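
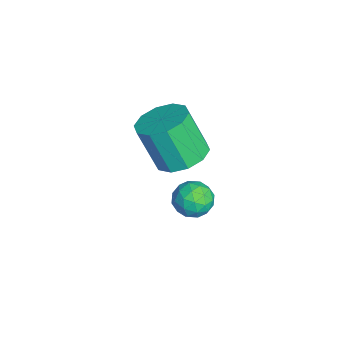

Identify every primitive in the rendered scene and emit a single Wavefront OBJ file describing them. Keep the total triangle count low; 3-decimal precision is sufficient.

v -2.932 2.041 1.812
v -2.342 2.602 2.173
v -2.698 1.999 3.689
v -3.288 1.439 3.328
v -2.831 2.855 2.159
v -3.187 2.252 3.675
v -3.358 2.797 2.012
v -3.714 2.194 3.528
v -3.722 2.451 1.789
v -4.078 1.848 3.305
v -3.785 1.948 1.575
v -4.141 1.345 3.091
v -3.522 1.481 1.451
v -3.878 0.878 2.967
v -3.033 1.228 1.465
v -3.389 0.625 2.981
v -2.506 1.286 1.612
v -2.862 0.683 3.128
v -2.142 1.632 1.835
v -2.498 1.029 3.351
v -2.079 2.135 2.049
v -2.435 1.532 3.565
v 0.082 2.672 2.98
v 0.638 2.36 3.115
v -0.358 1.76 2.685
v 0.198 1.448 2.82
v -0.161 1.698 3.303
v 0.111 2.261 3.486
v 0.169 1.859 2.314
v 0.441 2.422 2.497
v 0.692 1.857 2.703
v 0.488 1.758 3.315
v -0.208 2.362 2.485
v -0.412 2.263 3.097
v 0.399 2.596 3.073
v -0.119 1.524 2.727
v -0.33 1.671 3.011
v -0.003 1.487 3.09
v 0.089 2.538 3.291
v 0.416 2.354 3.371
v -0.054 1.966 3.481
v -0.136 1.766 2.429
v 0.191 1.582 2.509
v 0.283 2.633 2.71
v 0.61 2.449 2.789
v 0.334 2.154 2.319
v 0.757 2.117 2.911
v 0.498 1.581 2.737
v 0.481 1.822 2.44
v 0.641 2.153 2.547
v 0.638 2.058 3.27
v 0.378 1.522 3.096
v 0.168 1.669 3.381
v 0.328 2.001 3.488
v 0.669 1.763 3.028
v -0.098 2.598 2.704
v -0.358 2.062 2.53
v -0.048 2.119 2.312
v 0.112 2.451 2.419
v -0.218 2.539 3.063
v -0.477 2.003 2.889
v -0.361 1.967 3.253
v -0.201 2.298 3.36
v -0.389 2.357 2.772
f 2 1 5
f 2 5 3
f 3 5 6
f 3 6 4
f 5 1 7
f 5 7 6
f 6 7 8
f 6 8 4
f 7 1 9
f 7 9 8
f 8 9 10
f 8 10 4
f 9 1 11
f 9 11 10
f 10 11 12
f 10 12 4
f 11 1 13
f 11 13 12
f 12 13 14
f 12 14 4
f 13 1 15
f 13 15 14
f 14 15 16
f 14 16 4
f 15 1 17
f 15 17 16
f 16 17 18
f 16 18 4
f 17 1 19
f 17 19 18
f 18 19 20
f 18 20 4
f 19 1 21
f 19 21 20
f 20 21 22
f 20 22 4
f 21 1 2
f 21 2 22
f 22 2 3
f 22 3 4
f 23 60 39
f 60 34 63
f 39 63 28
f 60 63 39
f 23 39 35
f 39 28 40
f 35 40 24
f 39 40 35
f 23 35 44
f 35 24 45
f 44 45 30
f 35 45 44
f 23 44 56
f 44 30 59
f 56 59 33
f 44 59 56
f 23 56 60
f 56 33 64
f 60 64 34
f 56 64 60
f 24 40 51
f 40 28 54
f 51 54 32
f 40 54 51
f 28 63 41
f 63 34 62
f 41 62 27
f 63 62 41
f 34 64 61
f 64 33 57
f 61 57 25
f 64 57 61
f 33 59 58
f 59 30 46
f 58 46 29
f 59 46 58
f 30 45 50
f 45 24 47
f 50 47 31
f 45 47 50
f 26 52 38
f 52 32 53
f 38 53 27
f 52 53 38
f 26 38 36
f 38 27 37
f 36 37 25
f 38 37 36
f 26 36 43
f 36 25 42
f 43 42 29
f 36 42 43
f 26 43 48
f 43 29 49
f 48 49 31
f 43 49 48
f 26 48 52
f 48 31 55
f 52 55 32
f 48 55 52
f 27 53 41
f 53 32 54
f 41 54 28
f 53 54 41
f 25 37 61
f 37 27 62
f 61 62 34
f 37 62 61
f 29 42 58
f 42 25 57
f 58 57 33
f 42 57 58
f 31 49 50
f 49 29 46
f 50 46 30
f 49 46 50
f 32 55 51
f 55 31 47
f 51 47 24
f 55 47 51



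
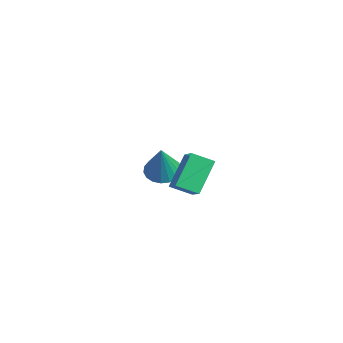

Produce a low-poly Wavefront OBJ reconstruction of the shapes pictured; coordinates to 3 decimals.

v -0.076 1.118 1.07
v 0.455 0.768 0.828
v 0.376 0.822 2.49
v 0.565 1.049 0.852
v 0.548 1.343 0.918
v 0.408 1.593 1.015
v 0.172 1.749 1.123
v -0.113 1.78 1.22
v -0.391 1.68 1.287
v -0.606 1.469 1.311
v -0.716 1.188 1.287
v -0.699 0.893 1.221
v -0.559 0.643 1.124
v -0.323 0.487 1.016
v -0.038 0.456 0.919
v 0.24 0.556 0.852
v 3.565 -0.557 3.111
v 4.484 -0.8 3.827
v 3.045 0.303 4.07
v 3.964 0.06 4.787
v 3.996 0.08 2.773
v 4.915 -0.163 3.49
v 3.476 0.94 3.733
v 4.395 0.697 4.449
f 2 1 4
f 2 4 3
f 4 1 5
f 4 5 3
f 5 1 6
f 5 6 3
f 6 1 7
f 6 7 3
f 7 1 8
f 7 8 3
f 8 1 9
f 8 9 3
f 9 1 10
f 9 10 3
f 10 1 11
f 10 11 3
f 11 1 12
f 11 12 3
f 12 1 13
f 12 13 3
f 13 1 14
f 13 14 3
f 14 1 15
f 14 15 3
f 15 1 16
f 15 16 3
f 16 1 2
f 16 2 3
f 18 20 17
f 21 18 17
f 17 20 19
f 19 21 17
f 18 24 20
f 22 18 21
f 22 24 18
f 20 24 19
f 23 21 19
f 19 24 23
f 23 22 21
f 24 22 23



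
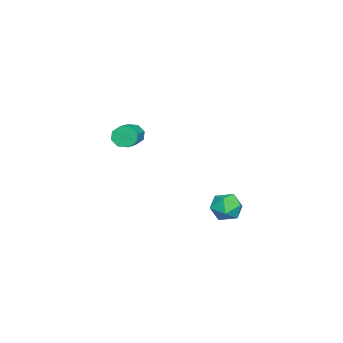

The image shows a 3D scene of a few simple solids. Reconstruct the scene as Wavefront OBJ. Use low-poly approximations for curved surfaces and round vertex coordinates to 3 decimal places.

v 2.772 3.438 2.287
v 3.111 3.791 2.851
v 3.829 3.349 1.709
v 4.168 3.702 2.273
v 3.9 3.012 2.371
v 3.246 3.067 2.728
v 3.694 4.073 1.832
v 3.04 4.128 2.189
v 3.68 4.183 2.57
v 3.807 3.527 2.903
v 3.133 3.613 1.657
v 3.26 2.957 1.99
v -2.474 -1.896 3.031
v -2.268 -2.127 2.529
v -0.661 -1.996 3.127
v -0.866 -1.764 3.629
v -2.298 -1.677 2.512
v -0.691 -1.545 3.11
v -2.432 -1.355 2.799
v -0.824 -1.223 3.397
v -2.59 -1.35 3.222
v -0.982 -1.218 3.82
v -2.679 -1.664 3.533
v -1.072 -1.533 4.131
v -2.649 -2.115 3.55
v -1.042 -1.983 4.148
v -2.516 -2.437 3.263
v -0.908 -2.305 3.861
v -2.358 -2.442 2.84
v -0.75 -2.31 3.438
f 1 12 6
f 1 6 2
f 1 2 8
f 1 8 11
f 1 11 12
f 2 6 10
f 6 12 5
f 12 11 3
f 11 8 7
f 8 2 9
f 4 10 5
f 4 5 3
f 4 3 7
f 4 7 9
f 4 9 10
f 5 10 6
f 3 5 12
f 7 3 11
f 9 7 8
f 10 9 2
f 14 13 17
f 14 17 15
f 15 17 18
f 15 18 16
f 17 13 19
f 17 19 18
f 18 19 20
f 18 20 16
f 19 13 21
f 19 21 20
f 20 21 22
f 20 22 16
f 21 13 23
f 21 23 22
f 22 23 24
f 22 24 16
f 23 13 25
f 23 25 24
f 24 25 26
f 24 26 16
f 25 13 27
f 25 27 26
f 26 27 28
f 26 28 16
f 27 13 29
f 27 29 28
f 28 29 30
f 28 30 16
f 29 13 14
f 29 14 30
f 30 14 15
f 30 15 16



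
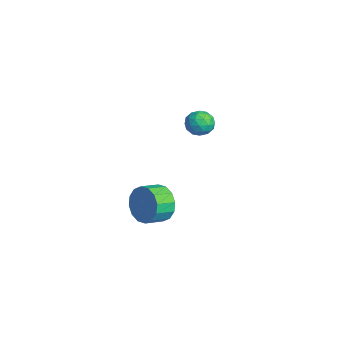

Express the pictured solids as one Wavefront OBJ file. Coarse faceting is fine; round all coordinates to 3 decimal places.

v -4.115 1.239 1.327
v -3.634 1.922 1.425
v -3.006 0.498 1.055
v -2.525 1.181 1.153
v -2.91 0.839 1.818
v -3.596 1.297 1.986
v -3.044 1.123 0.494
v -3.73 1.581 0.662
v -2.973 1.851 0.91
v -2.89 1.675 1.729
v -3.75 0.745 0.751
v -3.667 0.569 1.57
v -3.972 1.645 1.399
v -2.668 0.775 1.081
v -2.894 0.573 1.471
v -2.612 0.975 1.529
v -3.949 1.278 1.729
v -3.667 1.68 1.787
v -3.241 1.043 2.018
v -2.973 0.74 0.693
v -2.691 1.142 0.751
v -4.028 1.445 0.951
v -3.746 1.847 1.009
v -3.399 1.377 0.462
v -3.301 2.005 1.155
v -2.649 1.57 0.995
v -2.954 1.536 0.608
v -3.357 1.805 0.706
v -3.252 1.902 1.636
v -2.6 1.466 1.476
v -2.826 1.265 1.867
v -3.229 1.534 1.966
v -2.863 1.86 1.333
v -4.04 0.954 1.004
v -3.388 0.518 0.844
v -3.411 0.886 0.514
v -3.814 1.155 0.613
v -3.991 0.85 1.485
v -3.339 0.415 1.325
v -3.283 0.615 1.774
v -3.686 0.884 1.872
v -3.777 0.56 1.147
v 2.765 -2.553 0.16
v 3.377 -2.613 -0.728
v 3.747 -3.587 -0.408
v 3.135 -3.527 0.48
v 3.701 -2.365 -0.346
v 4.07 -3.339 -0.025
v 3.774 -2.167 0.172
v 4.143 -3.141 0.492
v 3.576 -2.072 0.686
v 3.946 -3.046 1.007
v 3.162 -2.106 1.06
v 3.531 -3.081 1.38
v 2.641 -2.26 1.192
v 3.01 -3.235 1.512
v 2.153 -2.493 1.048
v 2.523 -3.467 1.368
v 1.83 -2.741 0.665
v 2.199 -3.715 0.986
v 1.757 -2.939 0.148
v 2.126 -3.913 0.468
v 1.954 -3.034 -0.367
v 2.324 -4.008 -0.046
v 2.369 -2.999 -0.74
v 2.738 -3.974 -0.42
v 2.89 -2.845 -0.872
v 3.259 -3.82 -0.552
f 1 38 17
f 38 12 41
f 17 41 6
f 38 41 17
f 1 17 13
f 17 6 18
f 13 18 2
f 17 18 13
f 1 13 22
f 13 2 23
f 22 23 8
f 13 23 22
f 1 22 34
f 22 8 37
f 34 37 11
f 22 37 34
f 1 34 38
f 34 11 42
f 38 42 12
f 34 42 38
f 2 18 29
f 18 6 32
f 29 32 10
f 18 32 29
f 6 41 19
f 41 12 40
f 19 40 5
f 41 40 19
f 12 42 39
f 42 11 35
f 39 35 3
f 42 35 39
f 11 37 36
f 37 8 24
f 36 24 7
f 37 24 36
f 8 23 28
f 23 2 25
f 28 25 9
f 23 25 28
f 4 30 16
f 30 10 31
f 16 31 5
f 30 31 16
f 4 16 14
f 16 5 15
f 14 15 3
f 16 15 14
f 4 14 21
f 14 3 20
f 21 20 7
f 14 20 21
f 4 21 26
f 21 7 27
f 26 27 9
f 21 27 26
f 4 26 30
f 26 9 33
f 30 33 10
f 26 33 30
f 5 31 19
f 31 10 32
f 19 32 6
f 31 32 19
f 3 15 39
f 15 5 40
f 39 40 12
f 15 40 39
f 7 20 36
f 20 3 35
f 36 35 11
f 20 35 36
f 9 27 28
f 27 7 24
f 28 24 8
f 27 24 28
f 10 33 29
f 33 9 25
f 29 25 2
f 33 25 29
f 44 43 47
f 44 47 45
f 45 47 48
f 45 48 46
f 47 43 49
f 47 49 48
f 48 49 50
f 48 50 46
f 49 43 51
f 49 51 50
f 50 51 52
f 50 52 46
f 51 43 53
f 51 53 52
f 52 53 54
f 52 54 46
f 53 43 55
f 53 55 54
f 54 55 56
f 54 56 46
f 55 43 57
f 55 57 56
f 56 57 58
f 56 58 46
f 57 43 59
f 57 59 58
f 58 59 60
f 58 60 46
f 59 43 61
f 59 61 60
f 60 61 62
f 60 62 46
f 61 43 63
f 61 63 62
f 62 63 64
f 62 64 46
f 63 43 65
f 63 65 64
f 64 65 66
f 64 66 46
f 65 43 67
f 65 67 66
f 66 67 68
f 66 68 46
f 67 43 44
f 67 44 68
f 68 44 45
f 68 45 46



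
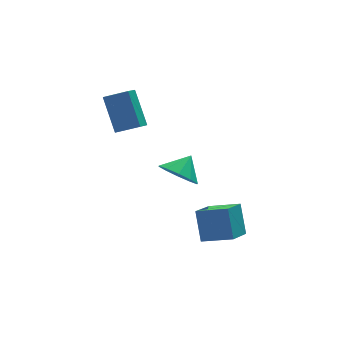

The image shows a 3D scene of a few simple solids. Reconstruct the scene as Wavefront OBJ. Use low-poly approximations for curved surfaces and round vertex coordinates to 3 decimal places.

v -0.092 2.303 2.267
v -0.252 3.679 3.924
v -1.185 2.844 1.712
v -1.344 4.221 3.369
v 0.464 2.939 1.791
v 0.305 4.316 3.448
v -0.628 3.481 1.236
v -0.788 4.857 2.893
v 1.379 -2.256 -3.088
v 1.444 -1.286 -1.645
v 2.43 -1.19 -3.851
v 2.494 -0.22 -2.408
v 2.666 -3.14 -2.552
v 2.73 -2.17 -1.109
v 3.716 -2.074 -3.315
v 3.781 -1.104 -1.872
v 0.628 -1.136 1.118
v 1.275 -0.88 0.292
v 1.452 -0.624 1.922
v 0.858 -0.369 0.393
v 0.354 -0.15 0.772
v -0.046 -0.308 1.282
v -0.189 -0.782 1.73
v -0.019 -1.391 1.944
v 0.397 -1.903 1.843
v 0.902 -2.121 1.464
v 1.302 -1.964 0.954
v 1.444 -1.49 0.506
f 2 4 1
f 5 2 1
f 1 4 3
f 3 5 1
f 2 8 4
f 6 2 5
f 6 8 2
f 4 8 3
f 7 5 3
f 3 8 7
f 7 6 5
f 8 6 7
f 10 12 9
f 13 10 9
f 9 12 11
f 11 13 9
f 10 16 12
f 14 10 13
f 14 16 10
f 12 16 11
f 15 13 11
f 11 16 15
f 15 14 13
f 16 14 15
f 18 17 20
f 18 20 19
f 20 17 21
f 20 21 19
f 21 17 22
f 21 22 19
f 22 17 23
f 22 23 19
f 23 17 24
f 23 24 19
f 24 17 25
f 24 25 19
f 25 17 26
f 25 26 19
f 26 17 27
f 26 27 19
f 27 17 28
f 27 28 19
f 28 17 18
f 28 18 19



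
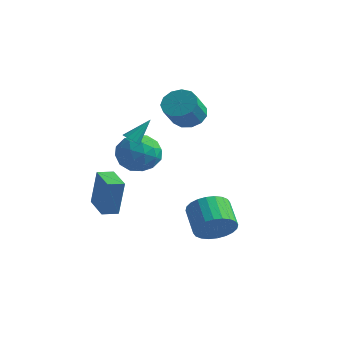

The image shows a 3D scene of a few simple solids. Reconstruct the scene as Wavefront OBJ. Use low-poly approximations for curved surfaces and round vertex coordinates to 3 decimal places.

v 2.603 -0.557 -2.701
v 3.338 0.232 -2.482
v 2.193 1.045 -1.561
v 1.457 0.257 -1.779
v 3.157 0.383 -2.841
v 2.012 1.196 -1.919
v 2.892 0.391 -3.178
v 1.747 1.205 -2.257
v 2.583 0.255 -3.443
v 1.437 1.069 -2.521
v 2.276 -0.004 -3.594
v 1.131 0.809 -2.673
v 2.02 -0.348 -3.61
v 0.874 0.465 -2.689
v 1.852 -0.724 -3.487
v 0.706 0.09 -2.566
v 1.798 -1.074 -3.244
v 0.653 -0.26 -2.323
v 1.867 -1.345 -2.919
v 0.722 -0.532 -1.998
v 2.048 -1.496 -2.561
v 0.903 -0.683 -1.639
v 2.313 -1.505 -2.223
v 1.168 -0.691 -1.302
v 2.623 -1.369 -1.959
v 1.477 -0.555 -1.037
v 2.929 -1.109 -1.807
v 1.784 -0.296 -0.886
v 3.186 -0.765 -1.791
v 2.04 0.048 -0.87
v 3.354 -0.39 -1.914
v 2.208 0.424 -0.993
v 3.407 -0.04 -2.157
v 2.262 0.774 -1.236
v -2.399 3.489 2.648
v -1.499 3.373 2.279
v -1.18 2.214 3.424
v -2.081 2.331 3.792
v -1.459 3.765 2.665
v -1.14 2.606 3.81
v -1.718 4.07 3.046
v -1.399 2.911 4.191
v -2.193 4.191 3.3
v -1.874 3.032 4.445
v -2.733 4.089 3.347
v -2.415 2.93 4.492
v -3.168 3.796 3.172
v -2.849 2.638 4.317
v -3.359 3.407 2.831
v -3.04 2.248 3.976
v -3.245 3.043 2.431
v -2.926 1.884 3.576
v -2.862 2.821 2.1
v -2.543 1.662 3.245
v -2.333 2.812 1.943
v -2.014 1.653 3.088
v -1.825 3.017 2.009
v -1.506 1.858 3.154
v -4.088 0.436 0.054
v -3.049 1.036 -0.335
v -3.071 -0.276 1.675
v -2.032 0.324 1.286
v -3.022 0.984 1.706
v -3.65 1.424 0.704
v -2.47 -0.664 0.636
v -3.098 -0.224 -0.366
v -2.048 0.357 0.025
v -2.39 1.375 0.687
v -3.73 -0.615 0.653
v -4.072 0.403 1.315
v -3.658 0.798 -0.283
v -2.462 -0.038 1.623
v -3.044 0.349 1.87
v -2.433 0.702 1.641
v -4.011 1.026 0.328
v -3.401 1.379 0.1
v -3.385 1.349 1.299
v -2.719 -0.619 1.24
v -2.109 -0.266 1.012
v -3.687 0.058 -0.301
v -3.076 0.411 -0.53
v -2.735 -0.589 0.041
v -2.459 0.752 -0.3
v -1.861 0.334 0.653
v -2.118 -0.247 0.271
v -2.488 0.011 -0.318
v -2.66 1.351 0.089
v -2.062 0.932 1.042
v -2.644 1.32 1.289
v -3.013 1.579 0.7
v -2.071 0.951 0.301
v -4.058 -0.172 0.298
v -3.46 -0.591 1.251
v -3.107 -0.819 0.64
v -3.476 -0.56 0.051
v -4.259 0.426 0.687
v -3.661 0.008 1.64
v -3.632 0.749 1.658
v -4.002 1.007 1.069
v -4.049 -0.191 1.039
v -1.696 -1.714 2.465
v -1.352 -2.056 2.622
v -1.284 -0.766 3.635
v -1.217 -1.885 2.435
v -1.233 -1.659 2.258
v -1.396 -1.451 2.147
v -1.655 -1.326 2.137
v -1.927 -1.324 2.231
v -2.125 -1.446 2.399
v -2.187 -1.653 2.589
v -2.093 -1.879 2.739
v -1.873 -2.053 2.803
v -1.597 -2.119 2.759
v -3.021 -3.176 -1.556
v -2.661 -3.12 0.492
v -2.616 -2.411 -1.648
v -2.256 -2.356 0.4
v -1.624 -3.944 -1.78
v -1.264 -3.889 0.268
v -1.219 -3.18 -1.872
v -0.859 -3.124 0.176
f 2 1 5
f 2 5 3
f 3 5 6
f 3 6 4
f 5 1 7
f 5 7 6
f 6 7 8
f 6 8 4
f 7 1 9
f 7 9 8
f 8 9 10
f 8 10 4
f 9 1 11
f 9 11 10
f 10 11 12
f 10 12 4
f 11 1 13
f 11 13 12
f 12 13 14
f 12 14 4
f 13 1 15
f 13 15 14
f 14 15 16
f 14 16 4
f 15 1 17
f 15 17 16
f 16 17 18
f 16 18 4
f 17 1 19
f 17 19 18
f 18 19 20
f 18 20 4
f 19 1 21
f 19 21 20
f 20 21 22
f 20 22 4
f 21 1 23
f 21 23 22
f 22 23 24
f 22 24 4
f 23 1 25
f 23 25 24
f 24 25 26
f 24 26 4
f 25 1 27
f 25 27 26
f 26 27 28
f 26 28 4
f 27 1 29
f 27 29 28
f 28 29 30
f 28 30 4
f 29 1 31
f 29 31 30
f 30 31 32
f 30 32 4
f 31 1 33
f 31 33 32
f 32 33 34
f 32 34 4
f 33 1 2
f 33 2 34
f 34 2 3
f 34 3 4
f 36 35 39
f 36 39 37
f 37 39 40
f 37 40 38
f 39 35 41
f 39 41 40
f 40 41 42
f 40 42 38
f 41 35 43
f 41 43 42
f 42 43 44
f 42 44 38
f 43 35 45
f 43 45 44
f 44 45 46
f 44 46 38
f 45 35 47
f 45 47 46
f 46 47 48
f 46 48 38
f 47 35 49
f 47 49 48
f 48 49 50
f 48 50 38
f 49 35 51
f 49 51 50
f 50 51 52
f 50 52 38
f 51 35 53
f 51 53 52
f 52 53 54
f 52 54 38
f 53 35 55
f 53 55 54
f 54 55 56
f 54 56 38
f 55 35 57
f 55 57 56
f 56 57 58
f 56 58 38
f 57 35 36
f 57 36 58
f 58 36 37
f 58 37 38
f 59 96 75
f 96 70 99
f 75 99 64
f 96 99 75
f 59 75 71
f 75 64 76
f 71 76 60
f 75 76 71
f 59 71 80
f 71 60 81
f 80 81 66
f 71 81 80
f 59 80 92
f 80 66 95
f 92 95 69
f 80 95 92
f 59 92 96
f 92 69 100
f 96 100 70
f 92 100 96
f 60 76 87
f 76 64 90
f 87 90 68
f 76 90 87
f 64 99 77
f 99 70 98
f 77 98 63
f 99 98 77
f 70 100 97
f 100 69 93
f 97 93 61
f 100 93 97
f 69 95 94
f 95 66 82
f 94 82 65
f 95 82 94
f 66 81 86
f 81 60 83
f 86 83 67
f 81 83 86
f 62 88 74
f 88 68 89
f 74 89 63
f 88 89 74
f 62 74 72
f 74 63 73
f 72 73 61
f 74 73 72
f 62 72 79
f 72 61 78
f 79 78 65
f 72 78 79
f 62 79 84
f 79 65 85
f 84 85 67
f 79 85 84
f 62 84 88
f 84 67 91
f 88 91 68
f 84 91 88
f 63 89 77
f 89 68 90
f 77 90 64
f 89 90 77
f 61 73 97
f 73 63 98
f 97 98 70
f 73 98 97
f 65 78 94
f 78 61 93
f 94 93 69
f 78 93 94
f 67 85 86
f 85 65 82
f 86 82 66
f 85 82 86
f 68 91 87
f 91 67 83
f 87 83 60
f 91 83 87
f 102 101 104
f 102 104 103
f 104 101 105
f 104 105 103
f 105 101 106
f 105 106 103
f 106 101 107
f 106 107 103
f 107 101 108
f 107 108 103
f 108 101 109
f 108 109 103
f 109 101 110
f 109 110 103
f 110 101 111
f 110 111 103
f 111 101 112
f 111 112 103
f 112 101 113
f 112 113 103
f 113 101 102
f 113 102 103
f 115 117 114
f 118 115 114
f 114 117 116
f 116 118 114
f 115 121 117
f 119 115 118
f 119 121 115
f 117 121 116
f 120 118 116
f 116 121 120
f 120 119 118
f 121 119 120



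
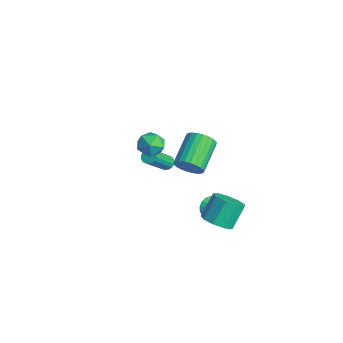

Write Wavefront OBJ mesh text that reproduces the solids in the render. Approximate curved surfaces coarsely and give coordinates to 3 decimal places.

v -0.27 0.433 -3.994
v 0.049 0.093 -4.569
v 0.73 0.747 -3.626
v -0.011 0.421 -4.687
v -0.13 0.752 -4.646
v -0.281 1.01 -4.456
v -0.43 1.136 -4.16
v -0.541 1.1 -3.826
v -0.591 0.912 -3.53
v -0.567 0.614 -3.341
v -0.475 0.274 -3.301
v -0.335 -0.029 -3.419
v -0.181 -0.227 -3.67
v -0.047 -0.273 -3.994
v 0.036 -0.158 -4.319
v 0.898 -2.761 3.847
v 1.27 -3.141 3.142
v 0.79 -4.039 4.478
v 1.162 -4.419 3.773
v 1.643 -3.895 4.297
v 1.709 -3.105 3.907
v 0.351 -4.075 3.713
v 0.417 -3.285 3.323
v 0.932 -3.953 3.059
v 1.73 -3.842 3.42
v 0.33 -3.338 4.2
v 1.128 -3.227 4.561
v 2.421 -0.289 -2.859
v 3.055 -0.796 -2.311
v 2.633 0.101 -0.992
v 1.999 0.609 -1.541
v 3.359 -0.262 -2.577
v 2.937 0.636 -1.259
v 3.224 0.26 -2.976
v 2.802 1.158 -1.657
v 2.714 0.525 -3.32
v 2.292 1.423 -2.001
v 2.066 0.409 -3.448
v 1.644 1.307 -2.13
v 1.585 -0.033 -3.301
v 1.162 0.864 -1.983
v 1.494 -0.595 -2.947
v 1.072 0.302 -1.629
v 1.838 -1.014 -2.552
v 1.416 -0.117 -1.234
v 2.454 -1.093 -2.301
v 2.032 -0.196 -0.982
v -4.027 -0.689 -2.709
v -3.744 -0.939 -3.052
v -3.09 -2.281 -1.533
v -3.373 -2.031 -1.191
v -3.584 -0.751 -2.955
v -2.931 -2.094 -1.437
v -3.544 -0.548 -2.793
v -2.89 -1.89 -1.274
v -3.633 -0.382 -2.608
v -2.979 -1.724 -1.089
v -3.827 -0.298 -2.45
v -3.173 -1.64 -0.931
v -4.075 -0.319 -2.362
v -3.421 -1.661 -0.843
v -4.31 -0.439 -2.367
v -3.656 -1.781 -0.848
v -4.469 -0.626 -2.463
v -3.816 -1.969 -0.945
v -4.51 -0.83 -2.626
v -3.856 -2.172 -1.107
v -4.421 -0.996 -2.811
v -3.767 -2.338 -1.292
v -4.227 -1.08 -2.969
v -3.573 -2.422 -1.45
v -3.979 -1.059 -3.057
v -3.325 -2.401 -1.538
v 2.579 -2.053 2.607
v 3.017 -2.144 3.341
v 1.7 -0.858 4.287
v 1.261 -0.767 3.553
v 3.174 -1.881 3.203
v 1.857 -0.595 4.149
v 3.241 -1.645 2.974
v 1.923 -0.359 3.92
v 3.206 -1.471 2.69
v 1.889 -0.185 3.636
v 3.076 -1.385 2.392
v 1.759 -0.099 3.338
v 2.871 -1.401 2.128
v 1.553 -0.115 3.074
v 2.62 -1.517 1.936
v 1.303 -0.231 2.882
v 2.364 -1.714 1.847
v 1.046 -0.428 2.793
v 2.14 -1.962 1.873
v 0.823 -0.676 2.819
v 1.983 -2.225 2.011
v 0.666 -0.939 2.957
v 1.917 -2.461 2.24
v 0.599 -1.175 3.186
v 1.951 -2.635 2.524
v 0.634 -1.349 3.47
v 2.081 -2.721 2.822
v 0.764 -1.435 3.768
v 2.287 -2.705 3.086
v 0.969 -1.419 4.032
v 2.537 -2.589 3.278
v 1.22 -1.303 4.224
v 2.794 -2.392 3.367
v 1.476 -1.106 4.313
f 2 1 4
f 2 4 3
f 4 1 5
f 4 5 3
f 5 1 6
f 5 6 3
f 6 1 7
f 6 7 3
f 7 1 8
f 7 8 3
f 8 1 9
f 8 9 3
f 9 1 10
f 9 10 3
f 10 1 11
f 10 11 3
f 11 1 12
f 11 12 3
f 12 1 13
f 12 13 3
f 13 1 14
f 13 14 3
f 14 1 15
f 14 15 3
f 15 1 2
f 15 2 3
f 16 27 21
f 16 21 17
f 16 17 23
f 16 23 26
f 16 26 27
f 17 21 25
f 21 27 20
f 27 26 18
f 26 23 22
f 23 17 24
f 19 25 20
f 19 20 18
f 19 18 22
f 19 22 24
f 19 24 25
f 20 25 21
f 18 20 27
f 22 18 26
f 24 22 23
f 25 24 17
f 29 28 32
f 29 32 30
f 30 32 33
f 30 33 31
f 32 28 34
f 32 34 33
f 33 34 35
f 33 35 31
f 34 28 36
f 34 36 35
f 35 36 37
f 35 37 31
f 36 28 38
f 36 38 37
f 37 38 39
f 37 39 31
f 38 28 40
f 38 40 39
f 39 40 41
f 39 41 31
f 40 28 42
f 40 42 41
f 41 42 43
f 41 43 31
f 42 28 44
f 42 44 43
f 43 44 45
f 43 45 31
f 44 28 46
f 44 46 45
f 45 46 47
f 45 47 31
f 46 28 29
f 46 29 47
f 47 29 30
f 47 30 31
f 49 48 52
f 49 52 50
f 50 52 53
f 50 53 51
f 52 48 54
f 52 54 53
f 53 54 55
f 53 55 51
f 54 48 56
f 54 56 55
f 55 56 57
f 55 57 51
f 56 48 58
f 56 58 57
f 57 58 59
f 57 59 51
f 58 48 60
f 58 60 59
f 59 60 61
f 59 61 51
f 60 48 62
f 60 62 61
f 61 62 63
f 61 63 51
f 62 48 64
f 62 64 63
f 63 64 65
f 63 65 51
f 64 48 66
f 64 66 65
f 65 66 67
f 65 67 51
f 66 48 68
f 66 68 67
f 67 68 69
f 67 69 51
f 68 48 70
f 68 70 69
f 69 70 71
f 69 71 51
f 70 48 72
f 70 72 71
f 71 72 73
f 71 73 51
f 72 48 49
f 72 49 73
f 73 49 50
f 73 50 51
f 75 74 78
f 75 78 76
f 76 78 79
f 76 79 77
f 78 74 80
f 78 80 79
f 79 80 81
f 79 81 77
f 80 74 82
f 80 82 81
f 81 82 83
f 81 83 77
f 82 74 84
f 82 84 83
f 83 84 85
f 83 85 77
f 84 74 86
f 84 86 85
f 85 86 87
f 85 87 77
f 86 74 88
f 86 88 87
f 87 88 89
f 87 89 77
f 88 74 90
f 88 90 89
f 89 90 91
f 89 91 77
f 90 74 92
f 90 92 91
f 91 92 93
f 91 93 77
f 92 74 94
f 92 94 93
f 93 94 95
f 93 95 77
f 94 74 96
f 94 96 95
f 95 96 97
f 95 97 77
f 96 74 98
f 96 98 97
f 97 98 99
f 97 99 77
f 98 74 100
f 98 100 99
f 99 100 101
f 99 101 77
f 100 74 102
f 100 102 101
f 101 102 103
f 101 103 77
f 102 74 104
f 102 104 103
f 103 104 105
f 103 105 77
f 104 74 106
f 104 106 105
f 105 106 107
f 105 107 77
f 106 74 75
f 106 75 107
f 107 75 76
f 107 76 77



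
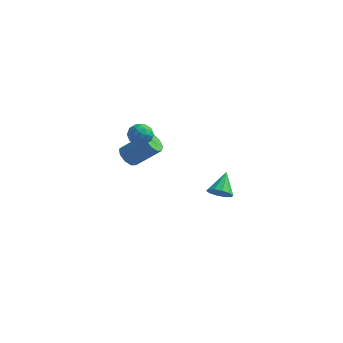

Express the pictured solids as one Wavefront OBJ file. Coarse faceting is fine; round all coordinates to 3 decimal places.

v -2.66 0.362 2.208
v -2.245 0.039 1.635
v -3.715 0.181 1.545
v -3.3 -0.142 0.972
v -3.377 -0.511 1.653
v -2.725 -0.399 2.062
v -3.235 0.619 1.118
v -2.583 0.731 1.527
v -2.6 0.198 0.961
v -2.688 -0.501 1.292
v -3.272 0.721 1.888
v -3.36 0.022 2.219
v -2.36 0.216 1.979
v -3.6 0.004 1.201
v -3.646 -0.213 1.601
v -3.402 -0.403 1.264
v -2.642 -0.041 2.231
v -2.398 -0.231 1.894
v -3.063 -0.555 1.905
v -3.562 0.451 1.286
v -3.318 0.261 0.949
v -2.558 0.623 1.916
v -2.314 0.433 1.579
v -2.897 0.775 1.275
v -2.325 0.12 1.246
v -2.945 0.013 0.857
v -2.907 0.461 0.943
v -2.523 0.527 1.183
v -2.376 -0.291 1.441
v -2.997 -0.397 1.052
v -3.042 -0.614 1.452
v -2.658 -0.549 1.692
v -2.585 -0.198 1.045
v -2.963 0.617 2.128
v -3.584 0.511 1.739
v -3.302 0.769 1.488
v -2.918 0.834 1.728
v -3.015 0.207 2.323
v -3.635 0.1 1.934
v -3.437 -0.307 1.997
v -3.053 -0.241 2.237
v -3.375 0.418 2.135
v -4.681 2.137 -1.997
v -4.294 2.525 -2.539
v -2.872 2.97 -1.204
v -3.259 2.583 -0.663
v -4.628 2.847 -2.29
v -3.206 3.293 -0.956
v -4.987 2.838 -1.905
v -3.565 3.283 -0.571
v -5.203 2.501 -1.562
v -3.781 2.946 -0.228
v -5.174 1.993 -1.423
v -3.752 2.439 -0.089
v -4.915 1.554 -1.553
v -3.493 1.999 -0.219
v -4.546 1.387 -1.89
v -3.124 1.832 -0.556
v -4.241 1.571 -2.277
v -2.819 2.017 -0.943
v -4.141 2.021 -2.534
v -2.719 2.466 -1.199
v 3.262 -3.726 1.034
v 3.574 -4.116 1.566
v 3.178 -2.574 1.926
v 3.901 -3.911 1.332
v 3.984 -3.636 0.985
v 3.791 -3.395 0.656
v 3.396 -3.281 0.471
v 2.949 -3.336 0.501
v 2.622 -3.541 0.735
v 2.539 -3.816 1.083
v 2.732 -4.057 1.412
v 3.127 -4.172 1.596
f 1 38 17
f 38 12 41
f 17 41 6
f 38 41 17
f 1 17 13
f 17 6 18
f 13 18 2
f 17 18 13
f 1 13 22
f 13 2 23
f 22 23 8
f 13 23 22
f 1 22 34
f 22 8 37
f 34 37 11
f 22 37 34
f 1 34 38
f 34 11 42
f 38 42 12
f 34 42 38
f 2 18 29
f 18 6 32
f 29 32 10
f 18 32 29
f 6 41 19
f 41 12 40
f 19 40 5
f 41 40 19
f 12 42 39
f 42 11 35
f 39 35 3
f 42 35 39
f 11 37 36
f 37 8 24
f 36 24 7
f 37 24 36
f 8 23 28
f 23 2 25
f 28 25 9
f 23 25 28
f 4 30 16
f 30 10 31
f 16 31 5
f 30 31 16
f 4 16 14
f 16 5 15
f 14 15 3
f 16 15 14
f 4 14 21
f 14 3 20
f 21 20 7
f 14 20 21
f 4 21 26
f 21 7 27
f 26 27 9
f 21 27 26
f 4 26 30
f 26 9 33
f 30 33 10
f 26 33 30
f 5 31 19
f 31 10 32
f 19 32 6
f 31 32 19
f 3 15 39
f 15 5 40
f 39 40 12
f 15 40 39
f 7 20 36
f 20 3 35
f 36 35 11
f 20 35 36
f 9 27 28
f 27 7 24
f 28 24 8
f 27 24 28
f 10 33 29
f 33 9 25
f 29 25 2
f 33 25 29
f 44 43 47
f 44 47 45
f 45 47 48
f 45 48 46
f 47 43 49
f 47 49 48
f 48 49 50
f 48 50 46
f 49 43 51
f 49 51 50
f 50 51 52
f 50 52 46
f 51 43 53
f 51 53 52
f 52 53 54
f 52 54 46
f 53 43 55
f 53 55 54
f 54 55 56
f 54 56 46
f 55 43 57
f 55 57 56
f 56 57 58
f 56 58 46
f 57 43 59
f 57 59 58
f 58 59 60
f 58 60 46
f 59 43 61
f 59 61 60
f 60 61 62
f 60 62 46
f 61 43 44
f 61 44 62
f 62 44 45
f 62 45 46
f 64 63 66
f 64 66 65
f 66 63 67
f 66 67 65
f 67 63 68
f 67 68 65
f 68 63 69
f 68 69 65
f 69 63 70
f 69 70 65
f 70 63 71
f 70 71 65
f 71 63 72
f 71 72 65
f 72 63 73
f 72 73 65
f 73 63 74
f 73 74 65
f 74 63 64
f 74 64 65



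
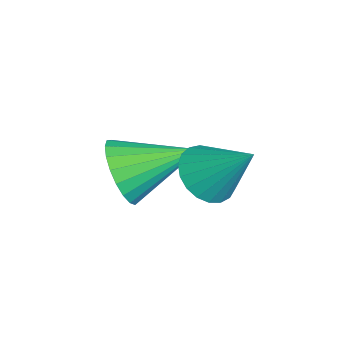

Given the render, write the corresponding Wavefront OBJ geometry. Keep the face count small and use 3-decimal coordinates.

v -1.572 -2.708 0.978
v -1.311 -2.97 1.596
v -1.568 -1.372 1.542
v -1.06 -2.906 1.444
v -0.899 -2.809 1.212
v -0.854 -2.694 0.939
v -0.933 -2.581 0.673
v -1.122 -2.491 0.46
v -1.39 -2.438 0.336
v -1.689 -2.431 0.324
v -1.968 -2.473 0.424
v -2.178 -2.555 0.621
v -2.284 -2.664 0.879
v -2.267 -2.78 1.154
v -2.129 -2.884 1.399
v -1.896 -2.957 1.571
v -1.606 -2.987 1.641
v -0.036 -1.325 2.126
v 0.188 -0.968 1.699
v 0.416 -0.615 2.954
v -0.037 -0.869 1.736
v -0.263 -0.848 1.841
v -0.449 -0.91 1.995
v -0.563 -1.043 2.172
v -0.587 -1.225 2.341
v -0.515 -1.425 2.473
v -0.36 -1.607 2.544
v -0.149 -1.74 2.544
v 0.081 -1.802 2.471
v 0.292 -1.781 2.338
v 0.445 -1.681 2.169
v 0.516 -1.519 1.992
v 0.491 -1.324 1.839
v 0.375 -1.129 1.735
f 2 1 4
f 2 4 3
f 4 1 5
f 4 5 3
f 5 1 6
f 5 6 3
f 6 1 7
f 6 7 3
f 7 1 8
f 7 8 3
f 8 1 9
f 8 9 3
f 9 1 10
f 9 10 3
f 10 1 11
f 10 11 3
f 11 1 12
f 11 12 3
f 12 1 13
f 12 13 3
f 13 1 14
f 13 14 3
f 14 1 15
f 14 15 3
f 15 1 16
f 15 16 3
f 16 1 17
f 16 17 3
f 17 1 2
f 17 2 3
f 19 18 21
f 19 21 20
f 21 18 22
f 21 22 20
f 22 18 23
f 22 23 20
f 23 18 24
f 23 24 20
f 24 18 25
f 24 25 20
f 25 18 26
f 25 26 20
f 26 18 27
f 26 27 20
f 27 18 28
f 27 28 20
f 28 18 29
f 28 29 20
f 29 18 30
f 29 30 20
f 30 18 31
f 30 31 20
f 31 18 32
f 31 32 20
f 32 18 33
f 32 33 20
f 33 18 34
f 33 34 20
f 34 18 19
f 34 19 20



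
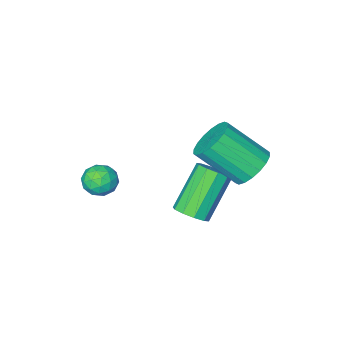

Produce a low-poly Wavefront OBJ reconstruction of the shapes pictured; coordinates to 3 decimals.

v 0.76 -0.597 -4.298
v 1.25 -0.78 -3.947
v 0.09 -1.167 -2.531
v -0.4 -0.983 -2.882
v 1.195 -0.4 -3.887
v 0.036 -0.786 -2.472
v 0.974 -0.094 -3.984
v -0.185 -0.481 -2.569
v 0.672 0.02 -4.201
v -0.488 -0.367 -2.786
v 0.403 -0.102 -4.455
v -0.757 -0.489 -3.04
v 0.27 -0.413 -4.649
v -0.89 -0.8 -3.233
v 0.324 -0.794 -4.708
v -0.835 -1.18 -3.293
v 0.545 -1.099 -4.611
v -0.614 -1.486 -3.196
v 0.848 -1.213 -4.394
v -0.312 -1.6 -2.979
v 1.117 -1.091 -4.14
v -0.043 -1.478 -2.725
v 2.411 -2.946 -4.203
v 2.87 -2.721 -3.799
v 2.19 -3.719 -3.521
v 2.649 -3.494 -3.117
v 2.104 -3.15 -3.215
v 2.24 -2.672 -3.637
v 2.82 -3.768 -3.683
v 2.956 -3.29 -4.105
v 3.122 -3.228 -3.477
v 2.68 -2.847 -3.188
v 2.38 -3.593 -4.132
v 1.938 -3.212 -3.843
v 2.66 -2.766 -4.061
v 2.4 -3.674 -3.259
v 2.08 -3.472 -3.317
v 2.349 -3.34 -3.079
v 2.29 -2.737 -3.966
v 2.56 -2.604 -3.728
v 2.109 -2.857 -3.385
v 2.5 -3.836 -3.592
v 2.77 -3.703 -3.354
v 2.711 -3.1 -4.241
v 2.98 -2.968 -4.003
v 2.951 -3.583 -3.935
v 3.078 -2.931 -3.634
v 2.948 -3.386 -3.233
v 3.048 -3.547 -3.566
v 3.129 -3.266 -3.814
v 2.818 -2.707 -3.465
v 2.688 -3.161 -3.063
v 2.368 -2.959 -3.121
v 2.448 -2.679 -3.369
v 2.966 -3.005 -3.275
v 2.372 -3.279 -4.257
v 2.242 -3.733 -3.855
v 2.612 -3.761 -3.951
v 2.692 -3.481 -4.199
v 2.112 -3.054 -4.087
v 1.982 -3.509 -3.686
v 1.931 -3.174 -3.506
v 2.012 -2.893 -3.754
v 2.094 -3.435 -4.045
v -0.6 0.788 -1.578
v -0.007 0.732 -2.097
v 0.913 -0.243 -0.942
v 0.32 -0.188 -0.422
v 0.074 1.023 -1.916
v 0.994 0.048 -0.761
v 0.021 1.267 -1.668
v 0.942 0.291 -0.513
v -0.154 1.416 -1.403
v 0.766 0.44 -0.247
v -0.418 1.44 -1.172
v 0.502 0.465 -0.016
v -0.718 1.336 -1.021
v 0.202 0.36 0.134
v -0.995 1.123 -0.981
v -0.074 0.147 0.175
v -1.193 0.843 -1.058
v -0.273 -0.132 0.097
v -1.274 0.552 -1.239
v -0.354 -0.423 -0.084
v -1.222 0.309 -1.487
v -0.301 -0.667 -0.332
v -1.046 0.16 -1.753
v -0.126 -0.816 -0.597
v -0.782 0.135 -1.984
v 0.138 -0.84 -0.828
v -0.482 0.24 -2.134
v 0.438 -0.736 -0.979
v -0.206 0.453 -2.175
v 0.715 -0.523 -1.019
f 2 1 5
f 2 5 3
f 3 5 6
f 3 6 4
f 5 1 7
f 5 7 6
f 6 7 8
f 6 8 4
f 7 1 9
f 7 9 8
f 8 9 10
f 8 10 4
f 9 1 11
f 9 11 10
f 10 11 12
f 10 12 4
f 11 1 13
f 11 13 12
f 12 13 14
f 12 14 4
f 13 1 15
f 13 15 14
f 14 15 16
f 14 16 4
f 15 1 17
f 15 17 16
f 16 17 18
f 16 18 4
f 17 1 19
f 17 19 18
f 18 19 20
f 18 20 4
f 19 1 21
f 19 21 20
f 20 21 22
f 20 22 4
f 21 1 2
f 21 2 22
f 22 2 3
f 22 3 4
f 23 60 39
f 60 34 63
f 39 63 28
f 60 63 39
f 23 39 35
f 39 28 40
f 35 40 24
f 39 40 35
f 23 35 44
f 35 24 45
f 44 45 30
f 35 45 44
f 23 44 56
f 44 30 59
f 56 59 33
f 44 59 56
f 23 56 60
f 56 33 64
f 60 64 34
f 56 64 60
f 24 40 51
f 40 28 54
f 51 54 32
f 40 54 51
f 28 63 41
f 63 34 62
f 41 62 27
f 63 62 41
f 34 64 61
f 64 33 57
f 61 57 25
f 64 57 61
f 33 59 58
f 59 30 46
f 58 46 29
f 59 46 58
f 30 45 50
f 45 24 47
f 50 47 31
f 45 47 50
f 26 52 38
f 52 32 53
f 38 53 27
f 52 53 38
f 26 38 36
f 38 27 37
f 36 37 25
f 38 37 36
f 26 36 43
f 36 25 42
f 43 42 29
f 36 42 43
f 26 43 48
f 43 29 49
f 48 49 31
f 43 49 48
f 26 48 52
f 48 31 55
f 52 55 32
f 48 55 52
f 27 53 41
f 53 32 54
f 41 54 28
f 53 54 41
f 25 37 61
f 37 27 62
f 61 62 34
f 37 62 61
f 29 42 58
f 42 25 57
f 58 57 33
f 42 57 58
f 31 49 50
f 49 29 46
f 50 46 30
f 49 46 50
f 32 55 51
f 55 31 47
f 51 47 24
f 55 47 51
f 66 65 69
f 66 69 67
f 67 69 70
f 67 70 68
f 69 65 71
f 69 71 70
f 70 71 72
f 70 72 68
f 71 65 73
f 71 73 72
f 72 73 74
f 72 74 68
f 73 65 75
f 73 75 74
f 74 75 76
f 74 76 68
f 75 65 77
f 75 77 76
f 76 77 78
f 76 78 68
f 77 65 79
f 77 79 78
f 78 79 80
f 78 80 68
f 79 65 81
f 79 81 80
f 80 81 82
f 80 82 68
f 81 65 83
f 81 83 82
f 82 83 84
f 82 84 68
f 83 65 85
f 83 85 84
f 84 85 86
f 84 86 68
f 85 65 87
f 85 87 86
f 86 87 88
f 86 88 68
f 87 65 89
f 87 89 88
f 88 89 90
f 88 90 68
f 89 65 91
f 89 91 90
f 90 91 92
f 90 92 68
f 91 65 93
f 91 93 92
f 92 93 94
f 92 94 68
f 93 65 66
f 93 66 94
f 94 66 67
f 94 67 68



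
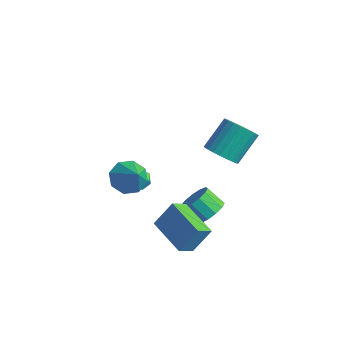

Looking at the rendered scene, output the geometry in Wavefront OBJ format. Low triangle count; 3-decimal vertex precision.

v 0.229 -0.359 -1.498
v 0.626 0.429 -0.212
v 0.196 0.514 -2.023
v 0.593 1.303 -0.737
v 2.307 -0.583 -2.003
v 2.704 0.206 -0.717
v 2.274 0.291 -2.528
v 2.671 1.079 -1.242
v -2.023 -0.057 0.302
v -1.481 0.673 -0.065
v -0.857 -0.383 1.378
v -1.931 0.9 0.491
v -2.434 0.567 0.936
v -2.697 -0.132 1.009
v -2.565 -0.787 0.668
v -2.115 -1.014 0.112
v -1.612 -0.681 -0.332
v -1.349 0.018 -0.406
v -3.533 2.042 -1.723
v -3.14 2.124 -1.224
v -3.28 1.036 -1.756
v -2.887 1.118 -1.257
v -3.521 1.16 -1.175
v -3.678 1.782 -1.155
v -2.742 1.378 -1.825
v -2.899 2 -1.805
v -2.651 1.714 -1.287
v -3.132 1.58 -0.885
v -3.288 1.58 -2.095
v -3.769 1.446 -1.693
v 0.687 2.745 -2.108
v 1.258 2.964 -1.461
v 0.484 2.575 -0.646
v -0.087 2.355 -1.292
v 0.972 3.368 -1.54
v 0.198 2.979 -0.724
v 0.595 3.574 -1.799
v -0.179 3.185 -0.984
v 0.247 3.517 -2.156
v -0.526 3.128 -1.341
v 0.04 3.214 -2.498
v -0.734 2.825 -1.682
v 0.037 2.763 -2.716
v -0.737 2.374 -1.9
v 0.241 2.305 -2.741
v -0.533 1.916 -1.925
v 0.587 1.987 -2.564
v -0.187 1.598 -1.749
v 0.964 1.91 -2.243
v 0.19 1.521 -1.428
v 1.253 2.097 -1.879
v 0.479 1.708 -1.064
v 1.363 2.49 -1.588
v 0.589 2.101 -0.772
v 1.969 2.207 3.182
v 2.735 1.873 3.543
v 2.676 3.158 4.859
v 1.911 3.493 4.498
v 2.865 2.112 3.315
v 2.806 3.397 4.631
v 2.858 2.366 3.067
v 2.799 3.651 4.383
v 2.716 2.596 2.836
v 2.657 3.881 4.152
v 2.461 2.766 2.658
v 2.402 4.051 3.974
v 2.13 2.852 2.56
v 2.072 4.137 3.875
v 1.776 2.839 2.557
v 1.717 4.124 3.872
v 1.45 2.73 2.648
v 1.391 4.015 3.964
v 1.204 2.542 2.821
v 1.145 3.827 4.137
v 1.074 2.303 3.049
v 1.015 3.588 4.365
v 1.081 2.049 3.297
v 1.022 3.334 4.613
v 1.223 1.819 3.528
v 1.164 3.104 4.844
v 1.478 1.649 3.706
v 1.419 2.934 5.022
v 1.808 1.563 3.805
v 1.75 2.848 5.12
v 2.163 1.576 3.808
v 2.104 2.861 5.123
v 2.489 1.685 3.716
v 2.43 2.97 5.032
f 2 4 1
f 5 2 1
f 1 4 3
f 3 5 1
f 2 8 4
f 6 2 5
f 6 8 2
f 4 8 3
f 7 5 3
f 3 8 7
f 7 6 5
f 8 6 7
f 10 9 12
f 10 12 11
f 12 9 13
f 12 13 11
f 13 9 14
f 13 14 11
f 14 9 15
f 14 15 11
f 15 9 16
f 15 16 11
f 16 9 17
f 16 17 11
f 17 9 18
f 17 18 11
f 18 9 10
f 18 10 11
f 19 30 24
f 19 24 20
f 19 20 26
f 19 26 29
f 19 29 30
f 20 24 28
f 24 30 23
f 30 29 21
f 29 26 25
f 26 20 27
f 22 28 23
f 22 23 21
f 22 21 25
f 22 25 27
f 22 27 28
f 23 28 24
f 21 23 30
f 25 21 29
f 27 25 26
f 28 27 20
f 32 31 35
f 32 35 33
f 33 35 36
f 33 36 34
f 35 31 37
f 35 37 36
f 36 37 38
f 36 38 34
f 37 31 39
f 37 39 38
f 38 39 40
f 38 40 34
f 39 31 41
f 39 41 40
f 40 41 42
f 40 42 34
f 41 31 43
f 41 43 42
f 42 43 44
f 42 44 34
f 43 31 45
f 43 45 44
f 44 45 46
f 44 46 34
f 45 31 47
f 45 47 46
f 46 47 48
f 46 48 34
f 47 31 49
f 47 49 48
f 48 49 50
f 48 50 34
f 49 31 51
f 49 51 50
f 50 51 52
f 50 52 34
f 51 31 53
f 51 53 52
f 52 53 54
f 52 54 34
f 53 31 32
f 53 32 54
f 54 32 33
f 54 33 34
f 56 55 59
f 56 59 57
f 57 59 60
f 57 60 58
f 59 55 61
f 59 61 60
f 60 61 62
f 60 62 58
f 61 55 63
f 61 63 62
f 62 63 64
f 62 64 58
f 63 55 65
f 63 65 64
f 64 65 66
f 64 66 58
f 65 55 67
f 65 67 66
f 66 67 68
f 66 68 58
f 67 55 69
f 67 69 68
f 68 69 70
f 68 70 58
f 69 55 71
f 69 71 70
f 70 71 72
f 70 72 58
f 71 55 73
f 71 73 72
f 72 73 74
f 72 74 58
f 73 55 75
f 73 75 74
f 74 75 76
f 74 76 58
f 75 55 77
f 75 77 76
f 76 77 78
f 76 78 58
f 77 55 79
f 77 79 78
f 78 79 80
f 78 80 58
f 79 55 81
f 79 81 80
f 80 81 82
f 80 82 58
f 81 55 83
f 81 83 82
f 82 83 84
f 82 84 58
f 83 55 85
f 83 85 84
f 84 85 86
f 84 86 58
f 85 55 87
f 85 87 86
f 86 87 88
f 86 88 58
f 87 55 56
f 87 56 88
f 88 56 57
f 88 57 58



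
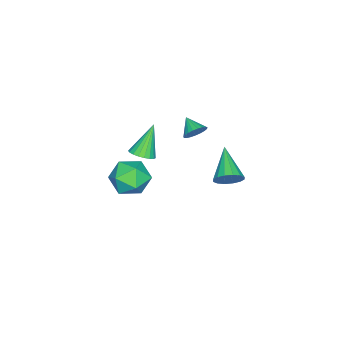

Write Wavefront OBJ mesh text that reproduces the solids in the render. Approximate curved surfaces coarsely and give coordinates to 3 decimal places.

v 2.087 3.728 2.572
v 2.541 3.714 3.218
v 0.613 2.772 3.588
v 2.332 4.065 3.244
v 2.057 4.325 3.089
v 1.79 4.425 2.796
v 1.603 4.338 2.443
v 1.545 4.088 2.124
v 1.633 3.742 1.926
v 1.843 3.391 1.9
v 2.118 3.131 2.055
v 2.385 3.031 2.348
v 2.572 3.118 2.701
v 2.629 3.368 3.02
v -0.068 0.845 3.468
v 0.172 1.099 4.039
v -0.552 0.075 4.012
v -0.071 1.233 4.014
v -0.313 1.3 3.894
v -0.513 1.289 3.7
v -0.636 1.201 3.467
v -0.661 1.051 3.233
v -0.584 0.866 3.04
v -0.417 0.677 2.921
v -0.19 0.517 2.896
v 0.058 0.414 2.97
v 0.284 0.386 3.13
v 0.449 0.437 3.349
v 0.525 0.558 3.588
v 0.498 0.729 3.806
v 0.373 0.921 3.966
v -1.966 -3.221 -1.252
v -1.405 -2.793 -0.97
v -2.994 -3.039 0.512
v -1.593 -2.576 -1.102
v -1.846 -2.47 -1.26
v -2.119 -2.495 -1.416
v -2.366 -2.645 -1.545
v -2.544 -2.894 -1.622
v -2.622 -3.2 -1.636
v -2.586 -3.51 -1.584
v -2.443 -3.769 -1.474
v -2.218 -3.934 -1.325
v -1.949 -3.976 -1.165
v -1.683 -3.886 -1.019
v -1.466 -3.682 -0.914
v -1.336 -3.398 -0.867
v -1.314 -3.084 -0.887
v 3.432 0.23 2.375
v 3.885 -0.131 1.374
v 3.635 -1.489 3.086
v 4.088 -1.85 2.085
v 4.678 -1.115 2.754
v 4.553 -0.052 2.315
v 2.967 -1.568 2.145
v 2.842 -0.505 1.706
v 3.597 -1.242 1.231
v 4.655 -0.962 1.608
v 2.865 -0.658 2.852
v 3.923 -0.378 3.229
f 2 1 4
f 2 4 3
f 4 1 5
f 4 5 3
f 5 1 6
f 5 6 3
f 6 1 7
f 6 7 3
f 7 1 8
f 7 8 3
f 8 1 9
f 8 9 3
f 9 1 10
f 9 10 3
f 10 1 11
f 10 11 3
f 11 1 12
f 11 12 3
f 12 1 13
f 12 13 3
f 13 1 14
f 13 14 3
f 14 1 2
f 14 2 3
f 16 15 18
f 16 18 17
f 18 15 19
f 18 19 17
f 19 15 20
f 19 20 17
f 20 15 21
f 20 21 17
f 21 15 22
f 21 22 17
f 22 15 23
f 22 23 17
f 23 15 24
f 23 24 17
f 24 15 25
f 24 25 17
f 25 15 26
f 25 26 17
f 26 15 27
f 26 27 17
f 27 15 28
f 27 28 17
f 28 15 29
f 28 29 17
f 29 15 30
f 29 30 17
f 30 15 31
f 30 31 17
f 31 15 16
f 31 16 17
f 33 32 35
f 33 35 34
f 35 32 36
f 35 36 34
f 36 32 37
f 36 37 34
f 37 32 38
f 37 38 34
f 38 32 39
f 38 39 34
f 39 32 40
f 39 40 34
f 40 32 41
f 40 41 34
f 41 32 42
f 41 42 34
f 42 32 43
f 42 43 34
f 43 32 44
f 43 44 34
f 44 32 45
f 44 45 34
f 45 32 46
f 45 46 34
f 46 32 47
f 46 47 34
f 47 32 48
f 47 48 34
f 48 32 33
f 48 33 34
f 49 60 54
f 49 54 50
f 49 50 56
f 49 56 59
f 49 59 60
f 50 54 58
f 54 60 53
f 60 59 51
f 59 56 55
f 56 50 57
f 52 58 53
f 52 53 51
f 52 51 55
f 52 55 57
f 52 57 58
f 53 58 54
f 51 53 60
f 55 51 59
f 57 55 56
f 58 57 50



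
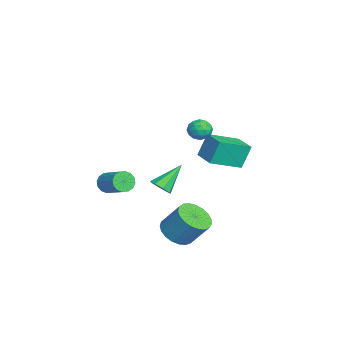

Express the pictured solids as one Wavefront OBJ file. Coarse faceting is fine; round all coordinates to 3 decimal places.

v 3.558 -1.353 -0.452
v 4.106 -1.232 -0.211
v 2.842 -0.347 0.672
v 3.99 -0.934 -0.552
v 3.622 -0.881 -0.834
v 3.216 -1.104 -0.892
v 3.011 -1.473 -0.693
v 3.126 -1.772 -0.353
v 3.495 -1.825 -0.071
v 3.9 -1.601 -0.012
v 1.531 1.051 2.065
v 2.118 0.888 2.298
v 1.122 0.172 2.482
v 1.709 0.009 2.715
v 1.389 0.519 2.965
v 1.642 1.062 2.707
v 1.598 -0.002 2.073
v 1.851 0.541 1.815
v 2.159 0.237 2.302
v 2.03 0.559 2.854
v 1.21 0.501 1.926
v 1.081 0.823 2.478
v 1.861 1.046 2.145
v 1.379 0.014 2.635
v 1.191 0.314 2.782
v 1.536 0.218 2.919
v 1.581 1.149 2.386
v 1.926 1.053 2.522
v 1.497 0.836 2.915
v 1.314 0.007 2.258
v 1.659 -0.089 2.394
v 1.704 0.842 1.861
v 2.049 0.746 1.998
v 1.743 0.224 1.865
v 2.23 0.568 2.284
v 1.989 0.052 2.529
v 1.924 0.045 2.152
v 2.073 0.364 2
v 2.154 0.757 2.609
v 1.913 0.241 2.854
v 1.725 0.541 3.001
v 1.874 0.86 2.849
v 2.178 0.375 2.611
v 1.327 0.819 1.926
v 1.086 0.303 2.171
v 1.366 0.2 1.931
v 1.515 0.519 1.779
v 1.251 1.008 2.251
v 1.01 0.492 2.496
v 1.167 0.696 2.78
v 1.316 1.015 2.628
v 1.062 0.685 2.169
v -2.992 0.572 -1.741
v -3.26 1.068 -0.405
v -3.766 2.194 -2.499
v -4.034 2.69 -1.163
v -1.806 1.15 -1.717
v -2.074 1.646 -0.381
v -2.58 2.772 -2.475
v -2.848 3.268 -1.139
v 2.007 -0.565 -4.392
v 2.928 -0.806 -4.518
v 3.334 0.064 -3.213
v 2.413 0.305 -3.088
v 2.9 -0.471 -4.733
v 3.305 0.4 -3.428
v 2.717 -0.152 -4.889
v 3.123 0.718 -3.584
v 2.412 0.095 -4.959
v 2.818 0.966 -3.655
v 2.037 0.228 -4.931
v 2.442 1.099 -3.627
v 1.656 0.224 -4.81
v 2.062 1.095 -3.506
v 1.337 0.084 -4.617
v 1.742 0.955 -3.313
v 1.133 -0.169 -4.385
v 1.538 0.702 -3.081
v 1.08 -0.49 -4.154
v 1.486 0.381 -2.85
v 1.188 -0.825 -3.964
v 1.593 0.046 -2.66
v 1.437 -1.114 -3.849
v 1.843 -0.243 -2.544
v 1.785 -1.309 -3.827
v 2.191 -0.438 -2.522
v 2.171 -1.375 -3.903
v 2.577 -0.504 -2.598
v 2.529 -1.301 -4.063
v 2.935 -0.43 -2.759
v 2.797 -1.1 -4.281
v 3.202 -0.229 -2.976
v 0.661 -3.852 -1.709
v 1.023 -3.915 -2.221
v 2.12 -3.13 -1.543
v 1.759 -3.068 -1.031
v 0.856 -3.64 -2.269
v 1.953 -2.855 -1.591
v 0.636 -3.421 -2.168
v 1.733 -2.636 -1.489
v 0.423 -3.318 -1.943
v 1.521 -2.533 -1.264
v 0.275 -3.358 -1.655
v 1.372 -2.573 -0.977
v 0.229 -3.531 -1.382
v 1.326 -2.746 -0.704
v 0.3 -3.79 -1.197
v 1.397 -3.005 -0.519
v 0.467 -4.065 -1.149
v 1.564 -3.28 -0.471
v 0.687 -4.284 -1.251
v 1.784 -3.499 -0.572
v 0.899 -4.387 -1.476
v 1.997 -3.602 -0.797
v 1.048 -4.347 -1.763
v 2.145 -3.562 -1.085
v 1.094 -4.174 -2.036
v 2.191 -3.389 -1.358
f 2 1 4
f 2 4 3
f 4 1 5
f 4 5 3
f 5 1 6
f 5 6 3
f 6 1 7
f 6 7 3
f 7 1 8
f 7 8 3
f 8 1 9
f 8 9 3
f 9 1 10
f 9 10 3
f 10 1 2
f 10 2 3
f 11 48 27
f 48 22 51
f 27 51 16
f 48 51 27
f 11 27 23
f 27 16 28
f 23 28 12
f 27 28 23
f 11 23 32
f 23 12 33
f 32 33 18
f 23 33 32
f 11 32 44
f 32 18 47
f 44 47 21
f 32 47 44
f 11 44 48
f 44 21 52
f 48 52 22
f 44 52 48
f 12 28 39
f 28 16 42
f 39 42 20
f 28 42 39
f 16 51 29
f 51 22 50
f 29 50 15
f 51 50 29
f 22 52 49
f 52 21 45
f 49 45 13
f 52 45 49
f 21 47 46
f 47 18 34
f 46 34 17
f 47 34 46
f 18 33 38
f 33 12 35
f 38 35 19
f 33 35 38
f 14 40 26
f 40 20 41
f 26 41 15
f 40 41 26
f 14 26 24
f 26 15 25
f 24 25 13
f 26 25 24
f 14 24 31
f 24 13 30
f 31 30 17
f 24 30 31
f 14 31 36
f 31 17 37
f 36 37 19
f 31 37 36
f 14 36 40
f 36 19 43
f 40 43 20
f 36 43 40
f 15 41 29
f 41 20 42
f 29 42 16
f 41 42 29
f 13 25 49
f 25 15 50
f 49 50 22
f 25 50 49
f 17 30 46
f 30 13 45
f 46 45 21
f 30 45 46
f 19 37 38
f 37 17 34
f 38 34 18
f 37 34 38
f 20 43 39
f 43 19 35
f 39 35 12
f 43 35 39
f 54 56 53
f 57 54 53
f 53 56 55
f 55 57 53
f 54 60 56
f 58 54 57
f 58 60 54
f 56 60 55
f 59 57 55
f 55 60 59
f 59 58 57
f 60 58 59
f 62 61 65
f 62 65 63
f 63 65 66
f 63 66 64
f 65 61 67
f 65 67 66
f 66 67 68
f 66 68 64
f 67 61 69
f 67 69 68
f 68 69 70
f 68 70 64
f 69 61 71
f 69 71 70
f 70 71 72
f 70 72 64
f 71 61 73
f 71 73 72
f 72 73 74
f 72 74 64
f 73 61 75
f 73 75 74
f 74 75 76
f 74 76 64
f 75 61 77
f 75 77 76
f 76 77 78
f 76 78 64
f 77 61 79
f 77 79 78
f 78 79 80
f 78 80 64
f 79 61 81
f 79 81 80
f 80 81 82
f 80 82 64
f 81 61 83
f 81 83 82
f 82 83 84
f 82 84 64
f 83 61 85
f 83 85 84
f 84 85 86
f 84 86 64
f 85 61 87
f 85 87 86
f 86 87 88
f 86 88 64
f 87 61 89
f 87 89 88
f 88 89 90
f 88 90 64
f 89 61 91
f 89 91 90
f 90 91 92
f 90 92 64
f 91 61 62
f 91 62 92
f 92 62 63
f 92 63 64
f 94 93 97
f 94 97 95
f 95 97 98
f 95 98 96
f 97 93 99
f 97 99 98
f 98 99 100
f 98 100 96
f 99 93 101
f 99 101 100
f 100 101 102
f 100 102 96
f 101 93 103
f 101 103 102
f 102 103 104
f 102 104 96
f 103 93 105
f 103 105 104
f 104 105 106
f 104 106 96
f 105 93 107
f 105 107 106
f 106 107 108
f 106 108 96
f 107 93 109
f 107 109 108
f 108 109 110
f 108 110 96
f 109 93 111
f 109 111 110
f 110 111 112
f 110 112 96
f 111 93 113
f 111 113 112
f 112 113 114
f 112 114 96
f 113 93 115
f 113 115 114
f 114 115 116
f 114 116 96
f 115 93 117
f 115 117 116
f 116 117 118
f 116 118 96
f 117 93 94
f 117 94 118
f 118 94 95
f 118 95 96



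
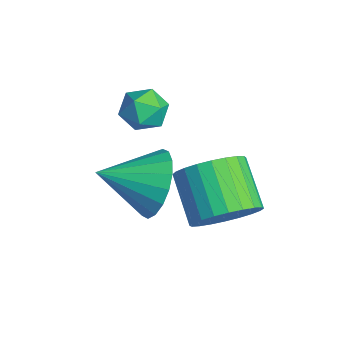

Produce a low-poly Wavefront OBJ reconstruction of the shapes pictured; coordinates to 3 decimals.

v 1.016 -2.2 -3.832
v 1.742 -2.645 -4.496
v 0.704 -3.7 -3.168
v 2.006 -2.53 -4.111
v 2.074 -2.349 -3.671
v 1.932 -2.138 -3.263
v 1.609 -1.94 -2.967
v 1.168 -1.793 -2.843
v 0.697 -1.727 -2.915
v 0.29 -1.755 -3.168
v 0.026 -1.87 -3.553
v -0.041 -2.051 -3.993
v 0.1 -2.262 -4.402
v 0.424 -2.46 -4.697
v 0.864 -2.607 -4.821
v 1.335 -2.673 -4.75
v 2.556 -0.809 -4.246
v 3.036 -1.333 -3.571
v 1.723 -1.335 -2.639
v 1.244 -0.811 -3.314
v 3.116 -0.976 -3.459
v 1.803 -0.978 -2.527
v 3.11 -0.594 -3.466
v 1.797 -0.596 -2.534
v 3.019 -0.244 -3.592
v 1.707 -0.246 -2.661
v 2.859 0.019 -3.818
v 1.546 0.017 -2.886
v 2.652 0.157 -4.109
v 1.339 0.155 -3.177
v 2.431 0.147 -4.421
v 1.118 0.145 -3.489
v 2.229 -0.008 -4.706
v 0.916 -0.01 -3.774
v 2.077 -0.285 -4.921
v 0.764 -0.287 -3.989
v 1.997 -0.642 -5.033
v 0.684 -0.644 -4.101
v 2.003 -1.024 -5.026
v 0.69 -1.026 -4.094
v 2.093 -1.374 -4.899
v 0.781 -1.376 -3.968
v 2.254 -1.637 -4.674
v 0.941 -1.639 -3.742
v 2.461 -1.775 -4.383
v 1.148 -1.777 -3.451
v 2.682 -1.765 -4.071
v 1.369 -1.767 -3.139
v 2.884 -1.61 -3.786
v 1.571 -1.612 -2.854
v -0.309 -1.957 -1.372
v 0.298 -1.58 -1.355
v 0.302 -2.94 -1.365
v 0.909 -2.563 -1.348
v 0.475 -2.568 -0.78
v 0.097 -1.961 -0.784
v 0.503 -2.559 -1.936
v 0.125 -1.952 -1.94
v 0.8 -1.952 -1.703
v 0.782 -1.958 -0.988
v -0.182 -2.562 -1.732
v -0.2 -2.568 -1.017
f 2 1 4
f 2 4 3
f 4 1 5
f 4 5 3
f 5 1 6
f 5 6 3
f 6 1 7
f 6 7 3
f 7 1 8
f 7 8 3
f 8 1 9
f 8 9 3
f 9 1 10
f 9 10 3
f 10 1 11
f 10 11 3
f 11 1 12
f 11 12 3
f 12 1 13
f 12 13 3
f 13 1 14
f 13 14 3
f 14 1 15
f 14 15 3
f 15 1 16
f 15 16 3
f 16 1 2
f 16 2 3
f 18 17 21
f 18 21 19
f 19 21 22
f 19 22 20
f 21 17 23
f 21 23 22
f 22 23 24
f 22 24 20
f 23 17 25
f 23 25 24
f 24 25 26
f 24 26 20
f 25 17 27
f 25 27 26
f 26 27 28
f 26 28 20
f 27 17 29
f 27 29 28
f 28 29 30
f 28 30 20
f 29 17 31
f 29 31 30
f 30 31 32
f 30 32 20
f 31 17 33
f 31 33 32
f 32 33 34
f 32 34 20
f 33 17 35
f 33 35 34
f 34 35 36
f 34 36 20
f 35 17 37
f 35 37 36
f 36 37 38
f 36 38 20
f 37 17 39
f 37 39 38
f 38 39 40
f 38 40 20
f 39 17 41
f 39 41 40
f 40 41 42
f 40 42 20
f 41 17 43
f 41 43 42
f 42 43 44
f 42 44 20
f 43 17 45
f 43 45 44
f 44 45 46
f 44 46 20
f 45 17 47
f 45 47 46
f 46 47 48
f 46 48 20
f 47 17 49
f 47 49 48
f 48 49 50
f 48 50 20
f 49 17 18
f 49 18 50
f 50 18 19
f 50 19 20
f 51 62 56
f 51 56 52
f 51 52 58
f 51 58 61
f 51 61 62
f 52 56 60
f 56 62 55
f 62 61 53
f 61 58 57
f 58 52 59
f 54 60 55
f 54 55 53
f 54 53 57
f 54 57 59
f 54 59 60
f 55 60 56
f 53 55 62
f 57 53 61
f 59 57 58
f 60 59 52



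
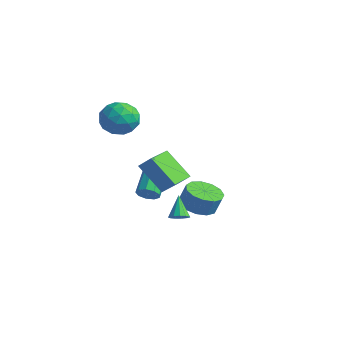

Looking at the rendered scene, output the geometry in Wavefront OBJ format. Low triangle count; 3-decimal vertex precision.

v 0.412 -2.815 1.148
v 0.959 -2.431 1.78
v -0.392 -1.217 0.873
v 0.155 -0.833 1.506
v 1.745 -2.387 -0.266
v 2.292 -2.003 0.367
v 0.941 -0.789 -0.54
v 1.488 -0.405 0.092
v 1.875 -1.412 -2.308
v 2.347 -1.377 -2.027
v 1.185 -0.908 -1.212
v 2.312 -1.106 -2.174
v 2.138 -0.932 -2.363
v 1.881 -0.91 -2.534
v 1.622 -1.048 -2.634
v 1.444 -1.301 -2.631
v 1.402 -1.589 -2.525
v 1.51 -1.821 -2.35
v 1.735 -1.923 -2.162
v 2.004 -1.862 -2.021
v 2.232 -1.659 -1.97
v -1.888 2.772 -4.465
v -1.332 3.623 -4.799
v -0.996 3.839 -3.688
v -1.552 2.988 -3.355
v -1.886 3.823 -4.67
v -1.55 4.038 -3.559
v -2.441 3.688 -4.476
v -2.105 3.904 -3.365
v -2.82 3.263 -4.278
v -2.484 3.479 -3.168
v -2.904 2.682 -4.14
v -2.567 2.898 -3.03
v -2.664 2.13 -4.105
v -2.328 2.345 -2.995
v -2.179 1.781 -4.185
v -1.843 1.997 -3.074
v -1.601 1.748 -4.353
v -1.265 1.963 -3.243
v -1.114 2.039 -4.557
v -0.778 2.255 -3.447
v -0.873 2.563 -4.732
v -0.537 2.779 -3.621
v -0.954 3.154 -4.822
v -0.618 3.369 -3.712
v -4.006 -0.527 2.53
v -2.996 -0.414 2.025
v -3.464 -2.126 3.255
v -2.454 -2.013 2.75
v -2.743 -1.321 3.603
v -3.078 -0.333 3.155
v -3.382 -2.207 2.125
v -3.717 -1.219 1.677
v -2.61 -1.452 1.775
v -2.215 -0.904 2.688
v -4.245 -1.636 2.592
v -3.85 -1.088 3.505
v -3.549 -0.33 2.214
v -2.911 -2.21 3.066
v -3.082 -1.803 3.567
v -2.487 -1.737 3.27
v -3.597 -0.283 2.878
v -3.003 -0.216 2.581
v -2.855 -0.749 3.508
v -3.457 -2.324 2.699
v -2.863 -2.257 2.402
v -3.973 -0.803 2.01
v -3.378 -0.737 1.713
v -3.605 -1.791 1.772
v -2.728 -0.874 1.77
v -2.409 -1.813 2.196
v -2.955 -1.928 1.829
v -3.152 -1.347 1.566
v -2.496 -0.552 2.307
v -2.177 -1.492 2.733
v -2.347 -1.085 3.234
v -2.544 -0.504 2.971
v -2.269 -1.162 2.16
v -4.283 -1.048 2.547
v -3.964 -1.988 2.973
v -3.916 -2.036 2.309
v -4.113 -1.455 2.046
v -4.051 -0.727 3.084
v -3.732 -1.666 3.51
v -3.308 -1.193 3.714
v -3.505 -0.612 3.451
v -4.191 -1.378 3.12
v -2.502 -0.038 -2.988
v -2.297 -0.335 -2.436
v -3.352 1.08 -1.28
v -3.558 1.378 -1.832
v -2.002 -0.016 -2.558
v -3.058 1.399 -1.402
v -1.941 0.293 -2.881
v -2.997 1.709 -1.725
v -2.143 0.448 -3.254
v -3.199 1.863 -2.099
v -2.513 0.375 -3.503
v -3.568 1.79 -2.347
v -2.878 0.109 -3.51
v -3.933 1.524 -2.355
v -3.067 -0.225 -3.273
v -4.122 1.19 -2.118
v -2.992 -0.472 -2.903
v -4.047 0.943 -1.747
v -2.688 -0.515 -2.572
v -3.743 0.9 -1.417
f 2 4 1
f 5 2 1
f 1 4 3
f 3 5 1
f 2 8 4
f 6 2 5
f 6 8 2
f 4 8 3
f 7 5 3
f 3 8 7
f 7 6 5
f 8 6 7
f 10 9 12
f 10 12 11
f 12 9 13
f 12 13 11
f 13 9 14
f 13 14 11
f 14 9 15
f 14 15 11
f 15 9 16
f 15 16 11
f 16 9 17
f 16 17 11
f 17 9 18
f 17 18 11
f 18 9 19
f 18 19 11
f 19 9 20
f 19 20 11
f 20 9 21
f 20 21 11
f 21 9 10
f 21 10 11
f 23 22 26
f 23 26 24
f 24 26 27
f 24 27 25
f 26 22 28
f 26 28 27
f 27 28 29
f 27 29 25
f 28 22 30
f 28 30 29
f 29 30 31
f 29 31 25
f 30 22 32
f 30 32 31
f 31 32 33
f 31 33 25
f 32 22 34
f 32 34 33
f 33 34 35
f 33 35 25
f 34 22 36
f 34 36 35
f 35 36 37
f 35 37 25
f 36 22 38
f 36 38 37
f 37 38 39
f 37 39 25
f 38 22 40
f 38 40 39
f 39 40 41
f 39 41 25
f 40 22 42
f 40 42 41
f 41 42 43
f 41 43 25
f 42 22 44
f 42 44 43
f 43 44 45
f 43 45 25
f 44 22 23
f 44 23 45
f 45 23 24
f 45 24 25
f 46 83 62
f 83 57 86
f 62 86 51
f 83 86 62
f 46 62 58
f 62 51 63
f 58 63 47
f 62 63 58
f 46 58 67
f 58 47 68
f 67 68 53
f 58 68 67
f 46 67 79
f 67 53 82
f 79 82 56
f 67 82 79
f 46 79 83
f 79 56 87
f 83 87 57
f 79 87 83
f 47 63 74
f 63 51 77
f 74 77 55
f 63 77 74
f 51 86 64
f 86 57 85
f 64 85 50
f 86 85 64
f 57 87 84
f 87 56 80
f 84 80 48
f 87 80 84
f 56 82 81
f 82 53 69
f 81 69 52
f 82 69 81
f 53 68 73
f 68 47 70
f 73 70 54
f 68 70 73
f 49 75 61
f 75 55 76
f 61 76 50
f 75 76 61
f 49 61 59
f 61 50 60
f 59 60 48
f 61 60 59
f 49 59 66
f 59 48 65
f 66 65 52
f 59 65 66
f 49 66 71
f 66 52 72
f 71 72 54
f 66 72 71
f 49 71 75
f 71 54 78
f 75 78 55
f 71 78 75
f 50 76 64
f 76 55 77
f 64 77 51
f 76 77 64
f 48 60 84
f 60 50 85
f 84 85 57
f 60 85 84
f 52 65 81
f 65 48 80
f 81 80 56
f 65 80 81
f 54 72 73
f 72 52 69
f 73 69 53
f 72 69 73
f 55 78 74
f 78 54 70
f 74 70 47
f 78 70 74
f 89 88 92
f 89 92 90
f 90 92 93
f 90 93 91
f 92 88 94
f 92 94 93
f 93 94 95
f 93 95 91
f 94 88 96
f 94 96 95
f 95 96 97
f 95 97 91
f 96 88 98
f 96 98 97
f 97 98 99
f 97 99 91
f 98 88 100
f 98 100 99
f 99 100 101
f 99 101 91
f 100 88 102
f 100 102 101
f 101 102 103
f 101 103 91
f 102 88 104
f 102 104 103
f 103 104 105
f 103 105 91
f 104 88 106
f 104 106 105
f 105 106 107
f 105 107 91
f 106 88 89
f 106 89 107
f 107 89 90
f 107 90 91



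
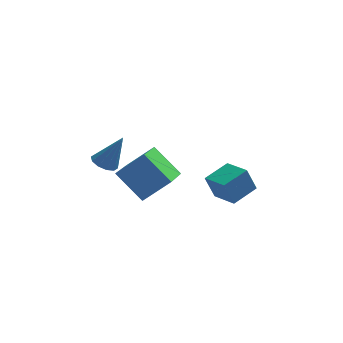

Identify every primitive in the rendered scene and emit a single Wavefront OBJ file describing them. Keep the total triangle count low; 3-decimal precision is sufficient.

v -1.503 -4.029 0.56
v -0.955 -4.151 0.274
v -0.717 -3.931 2.02
v -1.006 -3.765 0.276
v -1.247 -3.48 0.386
v -1.586 -3.405 0.563
v -1.893 -3.568 0.739
v -2.05 -3.907 0.847
v -1.999 -4.293 0.845
v -1.758 -4.578 0.734
v -1.419 -4.653 0.557
v -1.112 -4.49 0.381
v -1.069 -2.327 -1.409
v 0.161 -2.147 -0.354
v -0.59 -0.438 -2.292
v 0.64 -0.257 -1.238
v 0.06 -3.163 -2.582
v 1.29 -2.982 -1.528
v 0.539 -1.273 -3.466
v 1.769 -1.093 -2.411
v 3.272 -0.675 -4.273
v 2.832 -0.637 -3.093
v 4.309 0.161 -3.914
v 3.869 0.2 -2.734
v 4.051 -1.78 -3.946
v 3.611 -1.741 -2.766
v 5.088 -0.943 -3.587
v 4.648 -0.905 -2.407
f 2 1 4
f 2 4 3
f 4 1 5
f 4 5 3
f 5 1 6
f 5 6 3
f 6 1 7
f 6 7 3
f 7 1 8
f 7 8 3
f 8 1 9
f 8 9 3
f 9 1 10
f 9 10 3
f 10 1 11
f 10 11 3
f 11 1 12
f 11 12 3
f 12 1 2
f 12 2 3
f 14 16 13
f 17 14 13
f 13 16 15
f 15 17 13
f 14 20 16
f 18 14 17
f 18 20 14
f 16 20 15
f 19 17 15
f 15 20 19
f 19 18 17
f 20 18 19
f 22 24 21
f 25 22 21
f 21 24 23
f 23 25 21
f 22 28 24
f 26 22 25
f 26 28 22
f 24 28 23
f 27 25 23
f 23 28 27
f 27 26 25
f 28 26 27



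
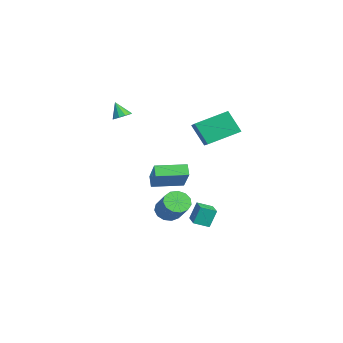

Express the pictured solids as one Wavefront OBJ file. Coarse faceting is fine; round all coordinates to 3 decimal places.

v 0.431 -1.801 3.324
v 0.985 -2.027 3.442
v 0.049 -2.199 4.356
v 0.973 -1.674 3.574
v 0.754 -1.37 3.61
v 0.411 -1.23 3.537
v 0.076 -1.309 3.382
v -0.123 -1.576 3.206
v -0.111 -1.929 3.074
v 0.108 -2.233 3.038
v 0.451 -2.373 3.111
v 0.786 -2.294 3.266
v 0.557 0.888 -4.366
v 1.125 0.558 -4.938
v 2.61 0.943 -3.686
v 2.043 1.272 -3.114
v 1.087 1.036 -5.04
v 2.572 1.421 -3.788
v 0.881 1.467 -4.928
v 2.366 1.852 -3.677
v 0.573 1.714 -4.638
v 2.058 2.099 -3.386
v 0.259 1.698 -4.261
v 1.745 2.083 -3.01
v 0.041 1.425 -3.918
v 1.526 1.81 -2.666
v -0.014 0.982 -3.717
v 1.471 1.367 -2.465
v 0.113 0.508 -3.722
v 1.598 0.893 -2.47
v 0.381 0.155 -3.931
v 1.866 0.54 -2.679
v 0.705 0.035 -4.278
v 2.19 0.419 -3.027
v 0.982 0.185 -4.654
v 2.467 0.57 -3.402
v 1.199 -0.289 -1.312
v 2.818 -0.16 0.127
v 1.059 1.666 -1.33
v 2.679 1.795 0.108
v 1.761 -0.255 -1.948
v 3.381 -0.126 -0.51
v 1.622 1.7 -1.967
v 3.241 1.829 -0.528
v 2.262 1.954 -4.388
v 2.131 2.402 -3.196
v 2.247 2.908 -4.748
v 2.115 3.356 -3.557
v 3.625 2.024 -4.263
v 3.493 2.472 -3.072
v 3.609 2.978 -4.624
v 3.478 3.426 -3.432
v 2.36 2.046 3.097
v 4.396 2.002 3.876
v 2.084 3.988 3.929
v 4.12 3.943 4.708
v 2.92 2.737 1.672
v 4.956 2.692 2.451
v 2.644 4.678 2.504
v 4.68 4.634 3.283
f 2 1 4
f 2 4 3
f 4 1 5
f 4 5 3
f 5 1 6
f 5 6 3
f 6 1 7
f 6 7 3
f 7 1 8
f 7 8 3
f 8 1 9
f 8 9 3
f 9 1 10
f 9 10 3
f 10 1 11
f 10 11 3
f 11 1 12
f 11 12 3
f 12 1 2
f 12 2 3
f 14 13 17
f 14 17 15
f 15 17 18
f 15 18 16
f 17 13 19
f 17 19 18
f 18 19 20
f 18 20 16
f 19 13 21
f 19 21 20
f 20 21 22
f 20 22 16
f 21 13 23
f 21 23 22
f 22 23 24
f 22 24 16
f 23 13 25
f 23 25 24
f 24 25 26
f 24 26 16
f 25 13 27
f 25 27 26
f 26 27 28
f 26 28 16
f 27 13 29
f 27 29 28
f 28 29 30
f 28 30 16
f 29 13 31
f 29 31 30
f 30 31 32
f 30 32 16
f 31 13 33
f 31 33 32
f 32 33 34
f 32 34 16
f 33 13 35
f 33 35 34
f 34 35 36
f 34 36 16
f 35 13 14
f 35 14 36
f 36 14 15
f 36 15 16
f 38 40 37
f 41 38 37
f 37 40 39
f 39 41 37
f 38 44 40
f 42 38 41
f 42 44 38
f 40 44 39
f 43 41 39
f 39 44 43
f 43 42 41
f 44 42 43
f 46 48 45
f 49 46 45
f 45 48 47
f 47 49 45
f 46 52 48
f 50 46 49
f 50 52 46
f 48 52 47
f 51 49 47
f 47 52 51
f 51 50 49
f 52 50 51
f 54 56 53
f 57 54 53
f 53 56 55
f 55 57 53
f 54 60 56
f 58 54 57
f 58 60 54
f 56 60 55
f 59 57 55
f 55 60 59
f 59 58 57
f 60 58 59



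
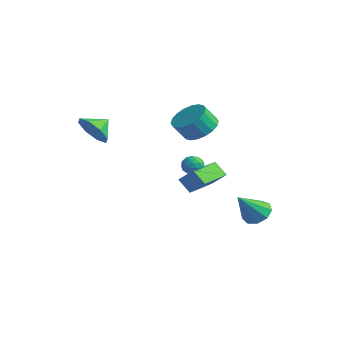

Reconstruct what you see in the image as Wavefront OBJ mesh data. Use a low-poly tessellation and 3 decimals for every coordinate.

v -3.713 -4.216 3.065
v -2.709 -4.365 3.436
v -3.787 -3.244 3.655
v -2.725 -3.936 2.729
v -3.319 -3.672 2.219
v -4.144 -3.726 2.204
v -4.716 -4.067 2.693
v -4.7 -4.496 3.4
v -4.106 -4.76 3.91
v -3.282 -4.706 3.925
v -4.012 2.28 -0.626
v -3.424 2.306 -0.953
v -3.736 1.314 -0.207
v -3.148 1.34 -0.534
v -3.268 1.761 -0.023
v -3.438 2.359 -0.282
v -3.722 1.261 -0.878
v -3.892 1.859 -1.137
v -3.245 1.676 -1.109
v -2.965 1.985 -0.581
v -4.195 1.635 -0.579
v -3.915 1.944 -0.051
v -3.742 2.378 -0.826
v -3.418 1.242 -0.334
v -3.488 1.49 -0.034
v -3.143 1.505 -0.226
v -3.75 2.409 -0.432
v -3.405 2.424 -0.624
v -3.313 2.104 -0.078
v -3.755 1.196 -0.536
v -3.41 1.211 -0.728
v -4.017 2.115 -0.934
v -3.672 2.13 -1.126
v -3.847 1.516 -1.082
v -3.292 2.023 -1.11
v -3.129 1.455 -0.864
v -3.466 1.409 -1.066
v -3.567 1.76 -1.218
v -3.127 2.205 -0.8
v -2.964 1.637 -0.554
v -3.035 1.885 -0.253
v -3.135 2.236 -0.406
v -3.021 1.835 -0.891
v -4.196 1.983 -0.606
v -4.033 1.415 -0.36
v -4.025 1.384 -0.754
v -4.125 1.735 -0.907
v -4.031 2.165 -0.296
v -3.868 1.597 -0.05
v -3.593 1.86 0.058
v -3.694 2.211 -0.094
v -4.139 1.785 -0.269
v 0.335 3.225 -3.036
v 1.23 3.246 -3.132
v 0.525 1.855 -1.564
v 1.053 3.666 -2.719
v 0.54 3.88 -2.453
v -0.069 3.787 -2.461
v -0.488 3.432 -2.738
v -0.523 2.98 -3.154
v -0.156 2.642 -3.515
v 0.441 2.578 -3.652
v 0.988 2.816 -3.501
v -1.355 -0.546 -0.404
v -0.581 -0.154 0.396
v -2.277 1.439 -0.484
v -1.502 1.831 0.315
v -0.698 -0.271 -1.175
v 0.077 0.121 -0.376
v -1.619 1.714 -1.256
v -0.845 2.106 -0.456
v -1.886 1.203 2.721
v -0.825 1.205 2.859
v -0.953 0.479 3.856
v -2.014 0.477 3.719
v -0.966 1.581 3.115
v -1.094 0.855 4.112
v -1.289 1.883 3.293
v -1.417 1.157 4.29
v -1.73 2.049 3.357
v -1.858 1.323 4.355
v -2.202 2.048 3.296
v -2.33 1.322 4.293
v -2.612 1.88 3.121
v -2.74 1.154 4.118
v -2.878 1.577 2.867
v -3.006 0.852 3.864
v -2.947 1.201 2.584
v -3.075 0.475 3.581
v -2.806 0.825 2.328
v -2.934 0.099 3.325
v -2.483 0.523 2.15
v -2.611 -0.203 3.147
v -2.042 0.357 2.085
v -2.17 -0.369 3.083
v -1.57 0.358 2.147
v -1.698 -0.368 3.144
v -1.16 0.526 2.322
v -1.288 -0.2 3.319
v -0.894 0.828 2.576
v -1.022 0.103 3.573
f 2 1 4
f 2 4 3
f 4 1 5
f 4 5 3
f 5 1 6
f 5 6 3
f 6 1 7
f 6 7 3
f 7 1 8
f 7 8 3
f 8 1 9
f 8 9 3
f 9 1 10
f 9 10 3
f 10 1 2
f 10 2 3
f 11 48 27
f 48 22 51
f 27 51 16
f 48 51 27
f 11 27 23
f 27 16 28
f 23 28 12
f 27 28 23
f 11 23 32
f 23 12 33
f 32 33 18
f 23 33 32
f 11 32 44
f 32 18 47
f 44 47 21
f 32 47 44
f 11 44 48
f 44 21 52
f 48 52 22
f 44 52 48
f 12 28 39
f 28 16 42
f 39 42 20
f 28 42 39
f 16 51 29
f 51 22 50
f 29 50 15
f 51 50 29
f 22 52 49
f 52 21 45
f 49 45 13
f 52 45 49
f 21 47 46
f 47 18 34
f 46 34 17
f 47 34 46
f 18 33 38
f 33 12 35
f 38 35 19
f 33 35 38
f 14 40 26
f 40 20 41
f 26 41 15
f 40 41 26
f 14 26 24
f 26 15 25
f 24 25 13
f 26 25 24
f 14 24 31
f 24 13 30
f 31 30 17
f 24 30 31
f 14 31 36
f 31 17 37
f 36 37 19
f 31 37 36
f 14 36 40
f 36 19 43
f 40 43 20
f 36 43 40
f 15 41 29
f 41 20 42
f 29 42 16
f 41 42 29
f 13 25 49
f 25 15 50
f 49 50 22
f 25 50 49
f 17 30 46
f 30 13 45
f 46 45 21
f 30 45 46
f 19 37 38
f 37 17 34
f 38 34 18
f 37 34 38
f 20 43 39
f 43 19 35
f 39 35 12
f 43 35 39
f 54 53 56
f 54 56 55
f 56 53 57
f 56 57 55
f 57 53 58
f 57 58 55
f 58 53 59
f 58 59 55
f 59 53 60
f 59 60 55
f 60 53 61
f 60 61 55
f 61 53 62
f 61 62 55
f 62 53 63
f 62 63 55
f 63 53 54
f 63 54 55
f 65 67 64
f 68 65 64
f 64 67 66
f 66 68 64
f 65 71 67
f 69 65 68
f 69 71 65
f 67 71 66
f 70 68 66
f 66 71 70
f 70 69 68
f 71 69 70
f 73 72 76
f 73 76 74
f 74 76 77
f 74 77 75
f 76 72 78
f 76 78 77
f 77 78 79
f 77 79 75
f 78 72 80
f 78 80 79
f 79 80 81
f 79 81 75
f 80 72 82
f 80 82 81
f 81 82 83
f 81 83 75
f 82 72 84
f 82 84 83
f 83 84 85
f 83 85 75
f 84 72 86
f 84 86 85
f 85 86 87
f 85 87 75
f 86 72 88
f 86 88 87
f 87 88 89
f 87 89 75
f 88 72 90
f 88 90 89
f 89 90 91
f 89 91 75
f 90 72 92
f 90 92 91
f 91 92 93
f 91 93 75
f 92 72 94
f 92 94 93
f 93 94 95
f 93 95 75
f 94 72 96
f 94 96 95
f 95 96 97
f 95 97 75
f 96 72 98
f 96 98 97
f 97 98 99
f 97 99 75
f 98 72 100
f 98 100 99
f 99 100 101
f 99 101 75
f 100 72 73
f 100 73 101
f 101 73 74
f 101 74 75

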